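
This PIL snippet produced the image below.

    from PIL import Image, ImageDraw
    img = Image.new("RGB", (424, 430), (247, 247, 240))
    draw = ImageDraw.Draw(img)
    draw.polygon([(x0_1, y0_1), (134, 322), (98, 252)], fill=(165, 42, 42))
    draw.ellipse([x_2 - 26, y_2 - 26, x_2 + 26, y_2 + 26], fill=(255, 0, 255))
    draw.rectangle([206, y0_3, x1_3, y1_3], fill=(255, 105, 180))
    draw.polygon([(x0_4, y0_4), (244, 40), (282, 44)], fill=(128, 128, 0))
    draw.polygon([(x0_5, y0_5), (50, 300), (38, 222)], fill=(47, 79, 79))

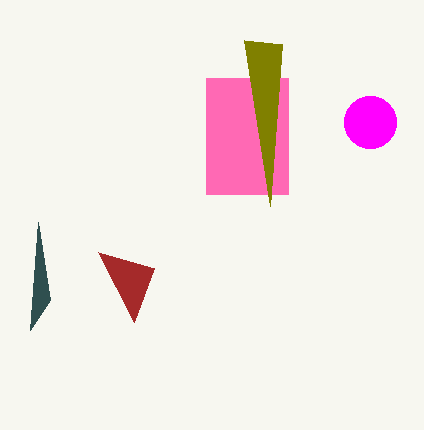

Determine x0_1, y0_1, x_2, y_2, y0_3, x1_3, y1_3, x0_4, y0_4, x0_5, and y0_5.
x0_1 = 154, y0_1 = 268, x_2 = 370, y_2 = 122, y0_3 = 78, x1_3 = 288, y1_3 = 194, x0_4 = 270, y0_4 = 206, x0_5 = 30, y0_5 = 330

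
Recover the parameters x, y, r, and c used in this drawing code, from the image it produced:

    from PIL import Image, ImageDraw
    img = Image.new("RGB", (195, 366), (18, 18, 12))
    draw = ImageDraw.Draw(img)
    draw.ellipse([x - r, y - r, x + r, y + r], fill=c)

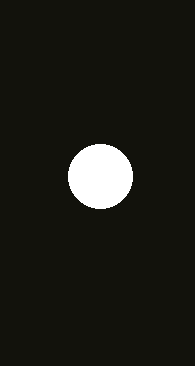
x = 100
y = 176
r = 32
c = 'white'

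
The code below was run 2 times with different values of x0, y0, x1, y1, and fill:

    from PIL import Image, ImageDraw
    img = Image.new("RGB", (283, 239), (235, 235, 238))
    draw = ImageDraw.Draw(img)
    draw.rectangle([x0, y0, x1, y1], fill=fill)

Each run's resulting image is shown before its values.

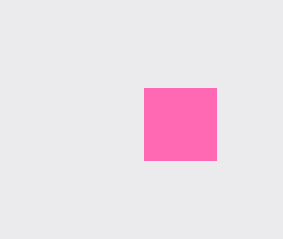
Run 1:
x0 = 144
y0 = 88
x1 = 216
y1 = 160
fill = 'hotpink'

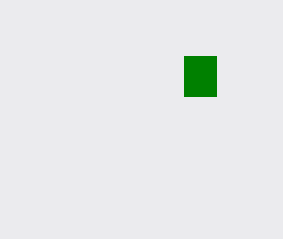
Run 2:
x0 = 184; y0 = 56; x1 = 216; y1 = 96; fill = 'green'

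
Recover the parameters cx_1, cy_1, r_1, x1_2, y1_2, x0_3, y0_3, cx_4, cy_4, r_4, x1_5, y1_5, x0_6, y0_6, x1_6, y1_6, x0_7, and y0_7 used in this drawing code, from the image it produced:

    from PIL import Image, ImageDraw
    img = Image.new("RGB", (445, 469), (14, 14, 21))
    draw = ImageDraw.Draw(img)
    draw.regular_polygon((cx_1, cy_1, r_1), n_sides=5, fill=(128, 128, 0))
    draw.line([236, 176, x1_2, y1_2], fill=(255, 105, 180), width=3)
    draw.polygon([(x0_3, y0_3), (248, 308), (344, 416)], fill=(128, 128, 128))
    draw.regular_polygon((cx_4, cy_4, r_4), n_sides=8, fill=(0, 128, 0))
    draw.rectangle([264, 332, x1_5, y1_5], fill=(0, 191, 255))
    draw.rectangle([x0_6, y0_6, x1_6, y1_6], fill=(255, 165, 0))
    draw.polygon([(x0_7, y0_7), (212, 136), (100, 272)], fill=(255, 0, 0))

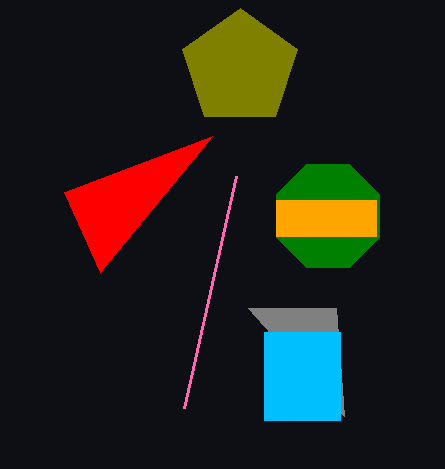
cx_1 = 240, cy_1 = 68, r_1 = 60, x1_2 = 184, y1_2 = 408, x0_3 = 336, y0_3 = 308, cx_4 = 328, cy_4 = 216, r_4 = 56, x1_5 = 340, y1_5 = 420, x0_6 = 276, y0_6 = 200, x1_6 = 376, y1_6 = 236, x0_7 = 64, y0_7 = 192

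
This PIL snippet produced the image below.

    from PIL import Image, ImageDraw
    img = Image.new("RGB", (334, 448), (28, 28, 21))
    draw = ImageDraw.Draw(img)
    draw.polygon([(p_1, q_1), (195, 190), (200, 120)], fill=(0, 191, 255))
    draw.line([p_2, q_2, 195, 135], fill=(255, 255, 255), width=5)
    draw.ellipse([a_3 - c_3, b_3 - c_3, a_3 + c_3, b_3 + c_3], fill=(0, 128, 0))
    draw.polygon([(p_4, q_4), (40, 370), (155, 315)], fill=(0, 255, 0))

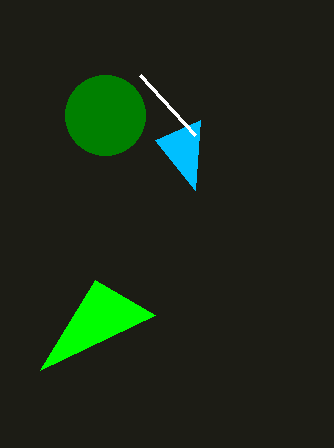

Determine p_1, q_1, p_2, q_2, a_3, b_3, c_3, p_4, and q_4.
p_1 = 155; q_1 = 140; p_2 = 140; q_2 = 75; a_3 = 105; b_3 = 115; c_3 = 40; p_4 = 95; q_4 = 280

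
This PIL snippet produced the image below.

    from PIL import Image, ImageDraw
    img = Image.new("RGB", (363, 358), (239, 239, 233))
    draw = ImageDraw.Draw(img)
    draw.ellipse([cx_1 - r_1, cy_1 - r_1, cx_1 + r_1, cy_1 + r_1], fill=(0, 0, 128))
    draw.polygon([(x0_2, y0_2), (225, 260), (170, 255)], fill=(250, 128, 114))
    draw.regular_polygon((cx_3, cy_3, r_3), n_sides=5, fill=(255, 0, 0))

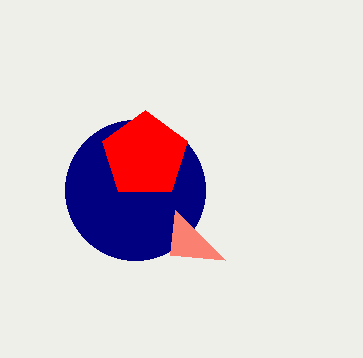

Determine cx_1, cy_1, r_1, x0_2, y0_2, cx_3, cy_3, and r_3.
cx_1 = 135; cy_1 = 190; r_1 = 70; x0_2 = 175; y0_2 = 210; cx_3 = 145; cy_3 = 155; r_3 = 45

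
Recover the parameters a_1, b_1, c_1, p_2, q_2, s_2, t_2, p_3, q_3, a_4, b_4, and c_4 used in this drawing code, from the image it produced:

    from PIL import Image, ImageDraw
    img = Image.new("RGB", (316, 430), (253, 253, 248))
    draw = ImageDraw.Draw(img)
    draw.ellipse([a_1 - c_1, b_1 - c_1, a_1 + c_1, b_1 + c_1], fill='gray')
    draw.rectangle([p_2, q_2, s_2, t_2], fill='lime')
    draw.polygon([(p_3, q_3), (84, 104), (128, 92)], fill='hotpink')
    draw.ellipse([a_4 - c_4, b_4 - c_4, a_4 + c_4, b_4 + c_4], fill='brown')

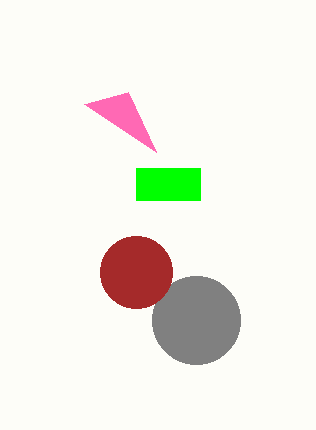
a_1 = 196
b_1 = 320
c_1 = 44
p_2 = 136
q_2 = 168
s_2 = 200
t_2 = 200
p_3 = 156
q_3 = 152
a_4 = 136
b_4 = 272
c_4 = 36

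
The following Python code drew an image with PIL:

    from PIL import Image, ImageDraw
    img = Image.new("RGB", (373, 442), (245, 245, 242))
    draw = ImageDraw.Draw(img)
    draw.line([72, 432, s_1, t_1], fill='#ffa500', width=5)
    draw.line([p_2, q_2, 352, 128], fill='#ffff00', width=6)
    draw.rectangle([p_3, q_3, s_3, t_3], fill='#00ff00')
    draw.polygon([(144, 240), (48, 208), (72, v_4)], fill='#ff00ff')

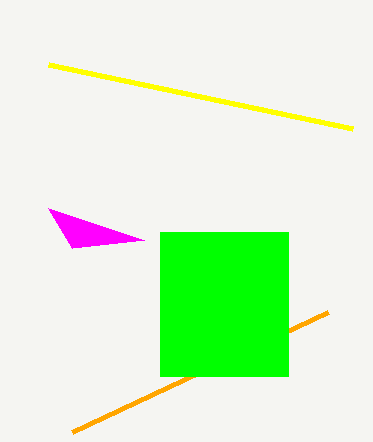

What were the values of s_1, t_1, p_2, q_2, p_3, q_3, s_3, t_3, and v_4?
s_1 = 328, t_1 = 312, p_2 = 48, q_2 = 64, p_3 = 160, q_3 = 232, s_3 = 288, t_3 = 376, v_4 = 248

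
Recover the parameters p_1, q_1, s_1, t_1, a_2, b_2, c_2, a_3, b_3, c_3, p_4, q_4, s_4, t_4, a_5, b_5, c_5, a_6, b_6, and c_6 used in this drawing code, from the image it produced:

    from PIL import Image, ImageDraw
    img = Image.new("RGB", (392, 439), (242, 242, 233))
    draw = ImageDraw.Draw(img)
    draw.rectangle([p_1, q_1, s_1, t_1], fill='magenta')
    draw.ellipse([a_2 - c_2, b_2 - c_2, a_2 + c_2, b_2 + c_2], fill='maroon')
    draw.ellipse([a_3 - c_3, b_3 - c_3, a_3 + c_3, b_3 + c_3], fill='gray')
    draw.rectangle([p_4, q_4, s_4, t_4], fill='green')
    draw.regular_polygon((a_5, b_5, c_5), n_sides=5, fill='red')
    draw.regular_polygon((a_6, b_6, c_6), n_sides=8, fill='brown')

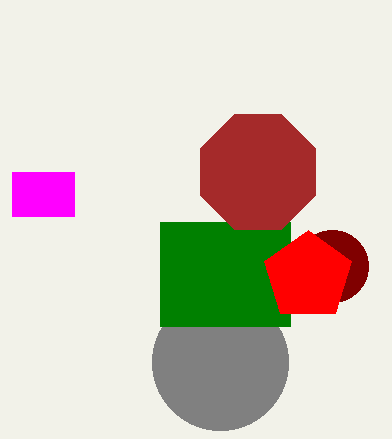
p_1 = 12; q_1 = 172; s_1 = 74; t_1 = 216; a_2 = 332; b_2 = 266; c_2 = 36; a_3 = 220; b_3 = 362; c_3 = 68; p_4 = 160; q_4 = 222; s_4 = 290; t_4 = 326; a_5 = 308; b_5 = 276; c_5 = 46; a_6 = 258; b_6 = 172; c_6 = 62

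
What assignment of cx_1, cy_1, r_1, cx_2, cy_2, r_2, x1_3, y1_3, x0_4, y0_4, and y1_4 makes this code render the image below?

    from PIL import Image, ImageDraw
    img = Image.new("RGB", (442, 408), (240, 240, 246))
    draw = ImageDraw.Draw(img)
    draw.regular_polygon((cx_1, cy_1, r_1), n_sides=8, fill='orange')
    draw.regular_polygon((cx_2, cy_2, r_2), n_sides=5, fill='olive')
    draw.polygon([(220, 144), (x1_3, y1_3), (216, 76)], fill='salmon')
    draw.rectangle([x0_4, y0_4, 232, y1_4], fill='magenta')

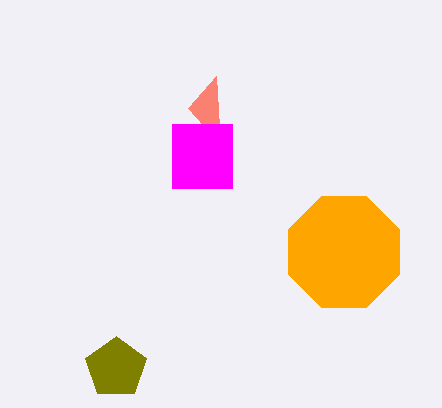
cx_1 = 344
cy_1 = 252
r_1 = 60
cx_2 = 116
cy_2 = 368
r_2 = 32
x1_3 = 188
y1_3 = 108
x0_4 = 172
y0_4 = 124
y1_4 = 188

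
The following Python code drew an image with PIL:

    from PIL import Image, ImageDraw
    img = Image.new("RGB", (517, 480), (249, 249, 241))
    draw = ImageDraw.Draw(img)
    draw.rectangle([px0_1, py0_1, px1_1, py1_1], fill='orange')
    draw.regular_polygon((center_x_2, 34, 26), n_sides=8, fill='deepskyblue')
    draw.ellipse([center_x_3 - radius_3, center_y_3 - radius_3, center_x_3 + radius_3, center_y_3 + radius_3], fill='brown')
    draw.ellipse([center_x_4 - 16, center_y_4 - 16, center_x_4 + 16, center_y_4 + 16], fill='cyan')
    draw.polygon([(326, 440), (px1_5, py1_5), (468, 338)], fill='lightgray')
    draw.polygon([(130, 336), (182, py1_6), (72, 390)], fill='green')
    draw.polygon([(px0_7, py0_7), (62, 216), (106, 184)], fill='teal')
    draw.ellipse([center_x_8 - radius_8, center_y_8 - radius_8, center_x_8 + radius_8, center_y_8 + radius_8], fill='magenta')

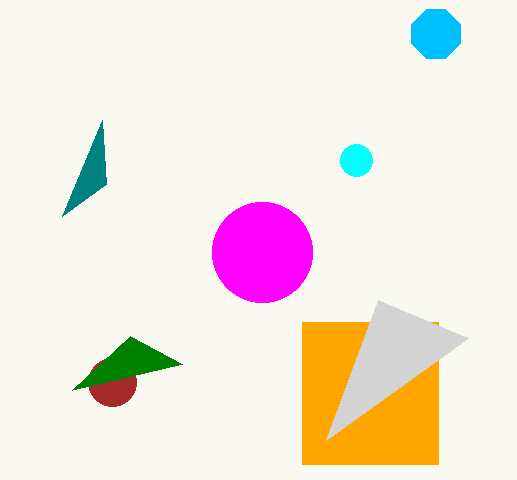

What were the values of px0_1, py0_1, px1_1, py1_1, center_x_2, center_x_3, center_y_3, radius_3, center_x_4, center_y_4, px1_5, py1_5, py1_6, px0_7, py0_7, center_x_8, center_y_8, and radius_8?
px0_1 = 302, py0_1 = 322, px1_1 = 438, py1_1 = 464, center_x_2 = 436, center_x_3 = 112, center_y_3 = 382, radius_3 = 24, center_x_4 = 356, center_y_4 = 160, px1_5 = 378, py1_5 = 300, py1_6 = 364, px0_7 = 102, py0_7 = 120, center_x_8 = 262, center_y_8 = 252, radius_8 = 50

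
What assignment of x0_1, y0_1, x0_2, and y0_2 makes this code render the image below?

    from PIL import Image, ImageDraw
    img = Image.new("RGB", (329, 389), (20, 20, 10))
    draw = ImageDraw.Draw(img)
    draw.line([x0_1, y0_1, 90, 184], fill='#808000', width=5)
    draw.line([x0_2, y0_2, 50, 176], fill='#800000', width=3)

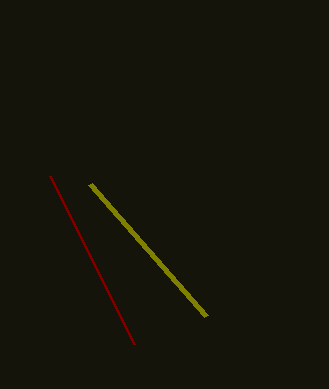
x0_1 = 206; y0_1 = 316; x0_2 = 134; y0_2 = 344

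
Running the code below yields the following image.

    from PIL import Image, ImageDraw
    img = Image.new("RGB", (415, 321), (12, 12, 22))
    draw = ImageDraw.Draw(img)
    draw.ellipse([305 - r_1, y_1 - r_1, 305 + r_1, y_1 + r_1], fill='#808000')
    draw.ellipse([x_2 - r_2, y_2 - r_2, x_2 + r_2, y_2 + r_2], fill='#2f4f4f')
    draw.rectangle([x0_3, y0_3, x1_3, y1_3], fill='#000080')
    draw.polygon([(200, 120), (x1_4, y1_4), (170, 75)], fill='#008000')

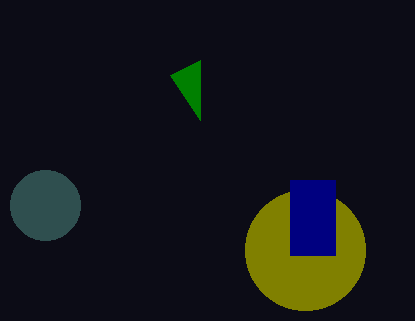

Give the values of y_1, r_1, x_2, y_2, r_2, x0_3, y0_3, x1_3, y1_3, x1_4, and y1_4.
y_1 = 250; r_1 = 60; x_2 = 45; y_2 = 205; r_2 = 35; x0_3 = 290; y0_3 = 180; x1_3 = 335; y1_3 = 255; x1_4 = 200; y1_4 = 60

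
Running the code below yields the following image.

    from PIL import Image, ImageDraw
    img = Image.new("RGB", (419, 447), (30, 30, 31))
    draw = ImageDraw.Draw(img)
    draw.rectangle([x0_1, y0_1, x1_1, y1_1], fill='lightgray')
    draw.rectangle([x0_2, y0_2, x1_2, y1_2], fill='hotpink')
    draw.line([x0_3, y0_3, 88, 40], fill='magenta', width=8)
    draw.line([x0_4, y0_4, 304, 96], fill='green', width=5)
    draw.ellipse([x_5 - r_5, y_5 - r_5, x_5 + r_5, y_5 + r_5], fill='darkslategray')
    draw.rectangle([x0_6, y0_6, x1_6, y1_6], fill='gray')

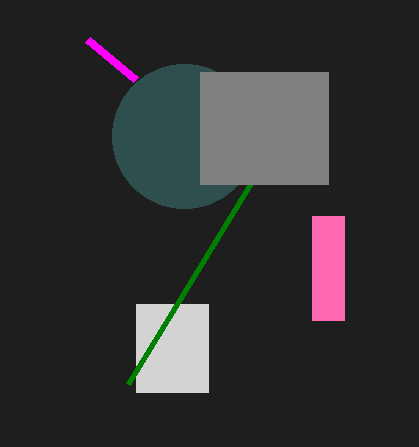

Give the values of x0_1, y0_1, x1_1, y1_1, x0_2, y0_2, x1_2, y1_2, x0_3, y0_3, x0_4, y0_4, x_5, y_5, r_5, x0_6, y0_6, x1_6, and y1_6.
x0_1 = 136
y0_1 = 304
x1_1 = 208
y1_1 = 392
x0_2 = 312
y0_2 = 216
x1_2 = 344
y1_2 = 320
x0_3 = 136
y0_3 = 80
x0_4 = 128
y0_4 = 384
x_5 = 184
y_5 = 136
r_5 = 72
x0_6 = 200
y0_6 = 72
x1_6 = 328
y1_6 = 184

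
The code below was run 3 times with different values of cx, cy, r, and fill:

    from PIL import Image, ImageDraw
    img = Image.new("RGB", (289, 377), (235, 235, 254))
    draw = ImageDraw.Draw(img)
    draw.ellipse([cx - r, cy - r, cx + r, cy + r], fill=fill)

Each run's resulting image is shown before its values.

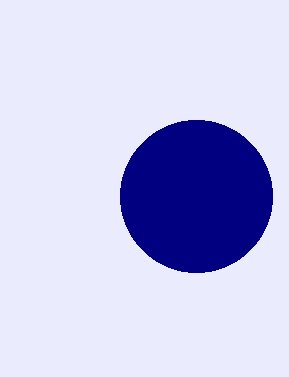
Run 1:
cx = 196
cy = 196
r = 76
fill = 'navy'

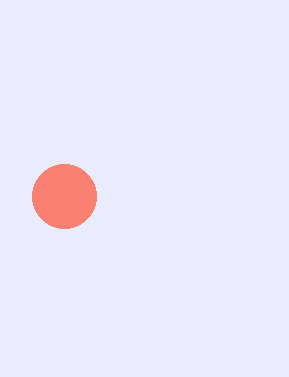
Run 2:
cx = 64; cy = 196; r = 32; fill = 'salmon'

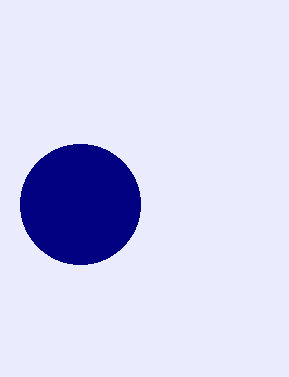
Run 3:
cx = 80, cy = 204, r = 60, fill = 'navy'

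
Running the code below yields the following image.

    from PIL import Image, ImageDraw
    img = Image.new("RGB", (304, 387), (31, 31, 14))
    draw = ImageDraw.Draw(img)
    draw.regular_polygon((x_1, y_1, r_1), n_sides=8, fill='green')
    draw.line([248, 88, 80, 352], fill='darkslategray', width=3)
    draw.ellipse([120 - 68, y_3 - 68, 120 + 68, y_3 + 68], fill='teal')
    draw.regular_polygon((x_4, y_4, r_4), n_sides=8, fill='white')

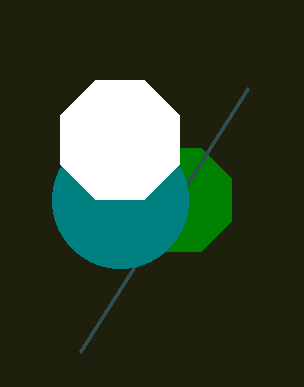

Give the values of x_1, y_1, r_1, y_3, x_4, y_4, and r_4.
x_1 = 180
y_1 = 200
r_1 = 56
y_3 = 200
x_4 = 120
y_4 = 140
r_4 = 64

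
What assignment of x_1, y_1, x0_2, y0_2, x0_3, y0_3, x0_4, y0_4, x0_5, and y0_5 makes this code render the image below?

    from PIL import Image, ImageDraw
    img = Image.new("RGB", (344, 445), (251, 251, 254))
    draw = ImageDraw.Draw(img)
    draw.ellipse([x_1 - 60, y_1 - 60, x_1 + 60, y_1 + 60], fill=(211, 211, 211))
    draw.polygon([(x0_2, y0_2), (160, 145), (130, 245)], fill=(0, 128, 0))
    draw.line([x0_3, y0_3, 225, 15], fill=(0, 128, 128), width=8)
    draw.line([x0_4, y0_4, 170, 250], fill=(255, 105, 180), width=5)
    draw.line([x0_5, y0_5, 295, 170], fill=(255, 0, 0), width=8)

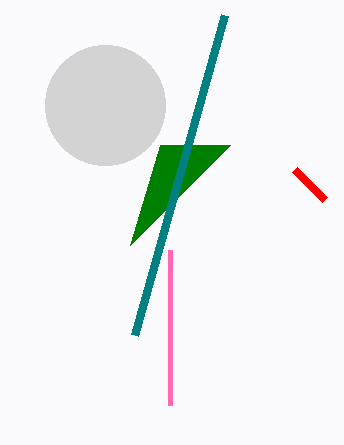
x_1 = 105; y_1 = 105; x0_2 = 230; y0_2 = 145; x0_3 = 135; y0_3 = 335; x0_4 = 170; y0_4 = 405; x0_5 = 325; y0_5 = 200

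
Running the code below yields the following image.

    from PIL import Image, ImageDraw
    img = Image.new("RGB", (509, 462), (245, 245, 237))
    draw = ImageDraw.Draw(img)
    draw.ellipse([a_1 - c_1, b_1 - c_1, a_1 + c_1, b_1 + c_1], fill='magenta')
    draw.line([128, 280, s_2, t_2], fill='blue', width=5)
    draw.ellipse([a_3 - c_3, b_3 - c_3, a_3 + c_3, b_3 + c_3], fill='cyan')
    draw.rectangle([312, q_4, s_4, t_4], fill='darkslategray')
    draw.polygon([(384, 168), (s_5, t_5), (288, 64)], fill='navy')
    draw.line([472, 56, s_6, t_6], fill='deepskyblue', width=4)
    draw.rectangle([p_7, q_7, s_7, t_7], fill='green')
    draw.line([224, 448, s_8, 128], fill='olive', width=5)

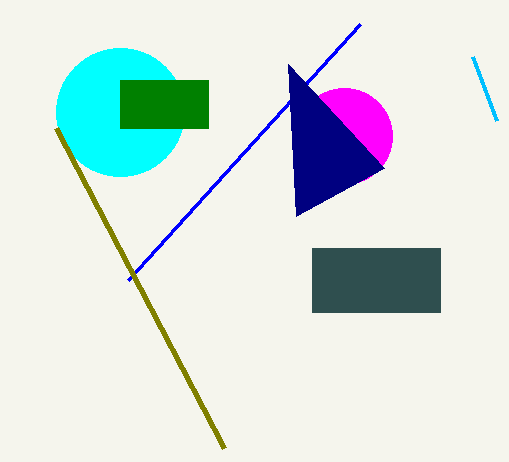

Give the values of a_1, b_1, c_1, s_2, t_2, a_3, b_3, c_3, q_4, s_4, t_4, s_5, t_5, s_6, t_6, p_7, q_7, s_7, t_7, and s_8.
a_1 = 344; b_1 = 136; c_1 = 48; s_2 = 360; t_2 = 24; a_3 = 120; b_3 = 112; c_3 = 64; q_4 = 248; s_4 = 440; t_4 = 312; s_5 = 296; t_5 = 216; s_6 = 496; t_6 = 120; p_7 = 120; q_7 = 80; s_7 = 208; t_7 = 128; s_8 = 56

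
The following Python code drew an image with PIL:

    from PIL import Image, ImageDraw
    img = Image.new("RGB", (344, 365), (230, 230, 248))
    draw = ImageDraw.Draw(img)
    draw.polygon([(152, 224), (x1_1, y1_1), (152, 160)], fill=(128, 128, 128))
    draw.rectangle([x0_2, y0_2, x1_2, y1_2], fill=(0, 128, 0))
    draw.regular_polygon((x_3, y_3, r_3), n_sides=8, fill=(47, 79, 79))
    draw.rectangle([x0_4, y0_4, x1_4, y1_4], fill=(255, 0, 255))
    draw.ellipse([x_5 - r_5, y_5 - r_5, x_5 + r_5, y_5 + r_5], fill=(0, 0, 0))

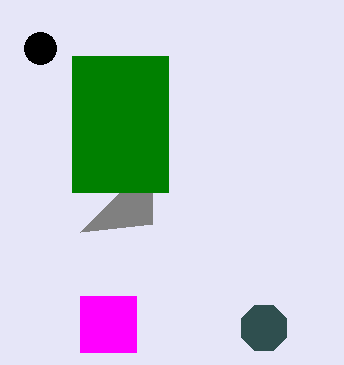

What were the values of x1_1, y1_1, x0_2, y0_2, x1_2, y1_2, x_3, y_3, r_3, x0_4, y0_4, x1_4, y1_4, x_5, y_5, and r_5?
x1_1 = 80, y1_1 = 232, x0_2 = 72, y0_2 = 56, x1_2 = 168, y1_2 = 192, x_3 = 264, y_3 = 328, r_3 = 24, x0_4 = 80, y0_4 = 296, x1_4 = 136, y1_4 = 352, x_5 = 40, y_5 = 48, r_5 = 16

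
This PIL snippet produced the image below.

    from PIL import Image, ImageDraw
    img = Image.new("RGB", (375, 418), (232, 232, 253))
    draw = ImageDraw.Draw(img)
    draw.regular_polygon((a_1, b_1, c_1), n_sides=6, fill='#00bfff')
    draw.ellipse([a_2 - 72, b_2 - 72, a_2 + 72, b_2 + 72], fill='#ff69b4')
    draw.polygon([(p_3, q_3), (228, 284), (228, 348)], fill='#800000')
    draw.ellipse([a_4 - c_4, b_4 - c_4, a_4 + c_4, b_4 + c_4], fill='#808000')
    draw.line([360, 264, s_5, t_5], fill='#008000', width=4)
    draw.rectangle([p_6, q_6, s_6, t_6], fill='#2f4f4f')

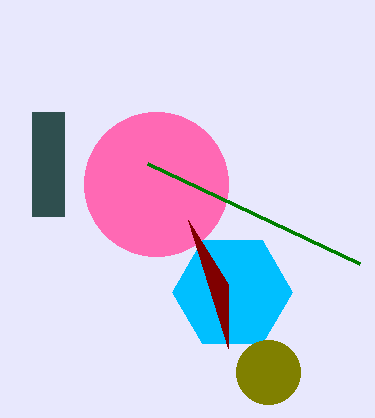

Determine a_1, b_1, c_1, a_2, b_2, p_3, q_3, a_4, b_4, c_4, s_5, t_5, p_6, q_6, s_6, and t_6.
a_1 = 232; b_1 = 292; c_1 = 60; a_2 = 156; b_2 = 184; p_3 = 188; q_3 = 220; a_4 = 268; b_4 = 372; c_4 = 32; s_5 = 148; t_5 = 164; p_6 = 32; q_6 = 112; s_6 = 64; t_6 = 216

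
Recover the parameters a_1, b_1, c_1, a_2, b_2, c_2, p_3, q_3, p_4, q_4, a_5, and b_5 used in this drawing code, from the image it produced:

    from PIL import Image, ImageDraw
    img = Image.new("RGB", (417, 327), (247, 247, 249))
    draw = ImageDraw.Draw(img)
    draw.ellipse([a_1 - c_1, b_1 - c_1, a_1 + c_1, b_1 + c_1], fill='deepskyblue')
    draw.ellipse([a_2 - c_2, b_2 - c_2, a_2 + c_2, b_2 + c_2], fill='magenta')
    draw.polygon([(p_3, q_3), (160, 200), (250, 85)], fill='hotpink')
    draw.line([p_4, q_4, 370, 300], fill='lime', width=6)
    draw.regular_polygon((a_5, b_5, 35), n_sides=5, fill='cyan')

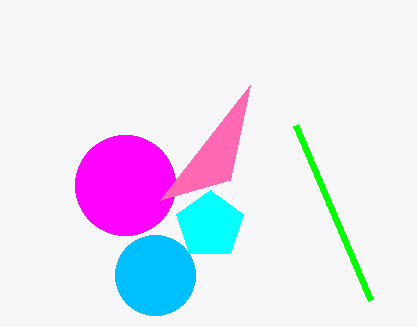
a_1 = 155; b_1 = 275; c_1 = 40; a_2 = 125; b_2 = 185; c_2 = 50; p_3 = 230; q_3 = 180; p_4 = 295; q_4 = 125; a_5 = 210; b_5 = 225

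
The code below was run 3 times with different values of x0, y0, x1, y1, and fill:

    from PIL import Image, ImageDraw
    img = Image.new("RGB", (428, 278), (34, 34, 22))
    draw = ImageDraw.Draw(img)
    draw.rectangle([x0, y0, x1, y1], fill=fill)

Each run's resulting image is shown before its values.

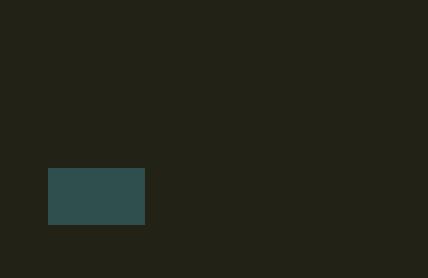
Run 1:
x0 = 48, y0 = 168, x1 = 144, y1 = 224, fill = 'darkslategray'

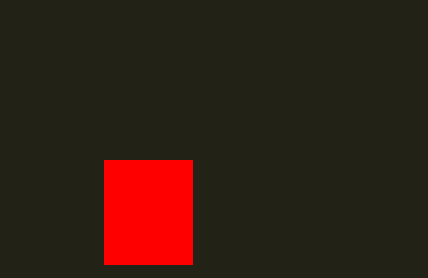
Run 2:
x0 = 104; y0 = 160; x1 = 192; y1 = 264; fill = 'red'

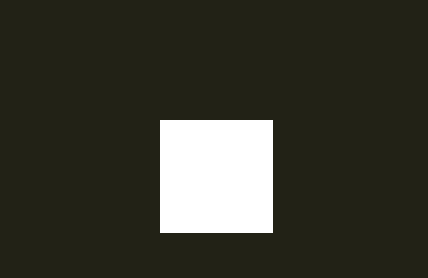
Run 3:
x0 = 160
y0 = 120
x1 = 272
y1 = 232
fill = 'white'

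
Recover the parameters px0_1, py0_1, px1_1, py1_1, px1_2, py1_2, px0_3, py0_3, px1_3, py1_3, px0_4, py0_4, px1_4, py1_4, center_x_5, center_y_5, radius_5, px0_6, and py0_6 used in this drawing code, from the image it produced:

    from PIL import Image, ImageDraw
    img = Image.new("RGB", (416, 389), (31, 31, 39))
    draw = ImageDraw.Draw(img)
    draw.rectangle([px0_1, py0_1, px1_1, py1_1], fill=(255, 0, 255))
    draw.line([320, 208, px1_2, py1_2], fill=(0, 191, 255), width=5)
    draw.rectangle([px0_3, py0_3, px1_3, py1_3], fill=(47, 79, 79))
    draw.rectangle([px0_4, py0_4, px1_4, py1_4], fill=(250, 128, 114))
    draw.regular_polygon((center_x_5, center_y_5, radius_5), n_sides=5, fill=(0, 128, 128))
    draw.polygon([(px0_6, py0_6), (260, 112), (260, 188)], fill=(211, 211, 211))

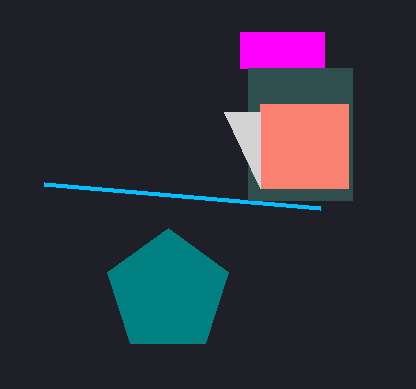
px0_1 = 240, py0_1 = 32, px1_1 = 324, py1_1 = 68, px1_2 = 44, py1_2 = 184, px0_3 = 248, py0_3 = 68, px1_3 = 352, py1_3 = 200, px0_4 = 260, py0_4 = 104, px1_4 = 348, py1_4 = 188, center_x_5 = 168, center_y_5 = 292, radius_5 = 64, px0_6 = 224, py0_6 = 112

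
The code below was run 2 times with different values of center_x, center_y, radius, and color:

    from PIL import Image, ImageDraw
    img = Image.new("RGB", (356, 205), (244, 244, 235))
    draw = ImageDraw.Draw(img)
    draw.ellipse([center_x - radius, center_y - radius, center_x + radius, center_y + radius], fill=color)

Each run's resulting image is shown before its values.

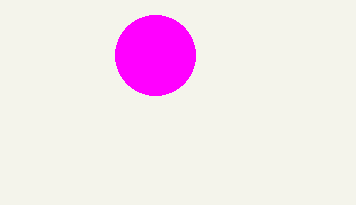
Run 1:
center_x = 155; center_y = 55; radius = 40; color = 'magenta'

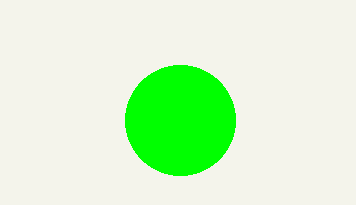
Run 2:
center_x = 180
center_y = 120
radius = 55
color = 'lime'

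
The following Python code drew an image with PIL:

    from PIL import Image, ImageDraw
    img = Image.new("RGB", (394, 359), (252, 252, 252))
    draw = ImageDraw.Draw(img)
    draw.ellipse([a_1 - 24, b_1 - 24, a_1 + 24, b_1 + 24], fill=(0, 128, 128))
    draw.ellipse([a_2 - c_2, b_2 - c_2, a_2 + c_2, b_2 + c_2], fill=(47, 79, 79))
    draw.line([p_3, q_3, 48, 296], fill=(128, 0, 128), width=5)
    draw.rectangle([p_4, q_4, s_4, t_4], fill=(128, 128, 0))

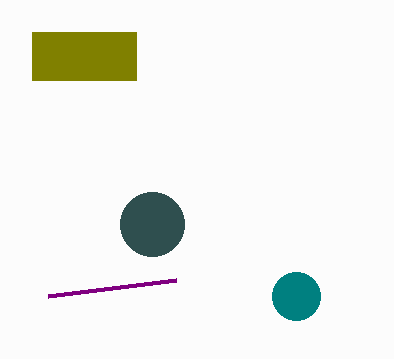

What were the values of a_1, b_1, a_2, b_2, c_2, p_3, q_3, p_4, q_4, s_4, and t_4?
a_1 = 296
b_1 = 296
a_2 = 152
b_2 = 224
c_2 = 32
p_3 = 176
q_3 = 280
p_4 = 32
q_4 = 32
s_4 = 136
t_4 = 80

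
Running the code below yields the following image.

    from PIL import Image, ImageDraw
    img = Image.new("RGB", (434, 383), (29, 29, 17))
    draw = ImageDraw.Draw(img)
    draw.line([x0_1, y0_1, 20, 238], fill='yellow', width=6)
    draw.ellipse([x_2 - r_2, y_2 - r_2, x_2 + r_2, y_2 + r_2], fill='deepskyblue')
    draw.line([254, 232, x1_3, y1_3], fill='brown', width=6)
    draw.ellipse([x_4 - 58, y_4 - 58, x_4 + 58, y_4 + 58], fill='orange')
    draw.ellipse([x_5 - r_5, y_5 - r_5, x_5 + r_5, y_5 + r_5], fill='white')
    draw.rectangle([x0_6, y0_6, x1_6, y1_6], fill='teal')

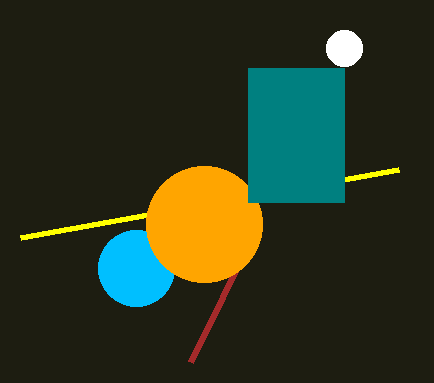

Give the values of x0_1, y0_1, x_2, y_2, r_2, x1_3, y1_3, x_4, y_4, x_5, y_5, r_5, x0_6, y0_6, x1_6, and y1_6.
x0_1 = 398; y0_1 = 170; x_2 = 136; y_2 = 268; r_2 = 38; x1_3 = 190; y1_3 = 362; x_4 = 204; y_4 = 224; x_5 = 344; y_5 = 48; r_5 = 18; x0_6 = 248; y0_6 = 68; x1_6 = 344; y1_6 = 202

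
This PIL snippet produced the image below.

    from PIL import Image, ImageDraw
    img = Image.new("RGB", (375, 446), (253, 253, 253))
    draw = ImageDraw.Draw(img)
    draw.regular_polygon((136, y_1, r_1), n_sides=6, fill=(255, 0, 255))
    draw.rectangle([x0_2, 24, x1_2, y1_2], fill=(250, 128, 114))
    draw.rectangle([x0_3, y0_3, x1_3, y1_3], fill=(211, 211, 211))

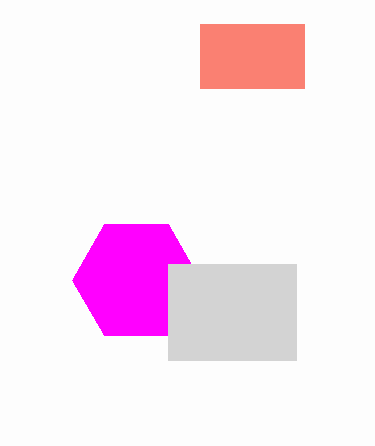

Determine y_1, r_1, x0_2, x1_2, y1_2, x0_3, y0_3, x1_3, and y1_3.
y_1 = 280, r_1 = 64, x0_2 = 200, x1_2 = 304, y1_2 = 88, x0_3 = 168, y0_3 = 264, x1_3 = 296, y1_3 = 360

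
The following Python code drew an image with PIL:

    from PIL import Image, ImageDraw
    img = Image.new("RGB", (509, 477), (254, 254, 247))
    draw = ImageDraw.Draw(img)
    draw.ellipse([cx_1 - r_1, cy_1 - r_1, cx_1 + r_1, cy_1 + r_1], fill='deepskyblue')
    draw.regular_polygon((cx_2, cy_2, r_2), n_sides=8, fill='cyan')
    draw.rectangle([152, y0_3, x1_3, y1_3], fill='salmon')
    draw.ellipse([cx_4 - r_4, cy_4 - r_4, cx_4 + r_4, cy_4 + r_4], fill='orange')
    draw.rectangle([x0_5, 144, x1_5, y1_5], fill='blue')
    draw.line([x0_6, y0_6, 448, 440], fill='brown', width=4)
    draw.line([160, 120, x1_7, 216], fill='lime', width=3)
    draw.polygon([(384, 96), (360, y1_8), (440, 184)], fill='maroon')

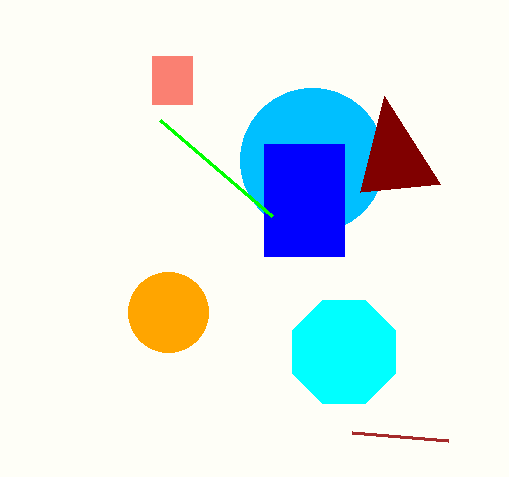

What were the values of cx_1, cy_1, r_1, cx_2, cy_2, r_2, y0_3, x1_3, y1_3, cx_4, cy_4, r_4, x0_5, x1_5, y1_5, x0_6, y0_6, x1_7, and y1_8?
cx_1 = 312
cy_1 = 160
r_1 = 72
cx_2 = 344
cy_2 = 352
r_2 = 56
y0_3 = 56
x1_3 = 192
y1_3 = 104
cx_4 = 168
cy_4 = 312
r_4 = 40
x0_5 = 264
x1_5 = 344
y1_5 = 256
x0_6 = 352
y0_6 = 432
x1_7 = 272
y1_8 = 192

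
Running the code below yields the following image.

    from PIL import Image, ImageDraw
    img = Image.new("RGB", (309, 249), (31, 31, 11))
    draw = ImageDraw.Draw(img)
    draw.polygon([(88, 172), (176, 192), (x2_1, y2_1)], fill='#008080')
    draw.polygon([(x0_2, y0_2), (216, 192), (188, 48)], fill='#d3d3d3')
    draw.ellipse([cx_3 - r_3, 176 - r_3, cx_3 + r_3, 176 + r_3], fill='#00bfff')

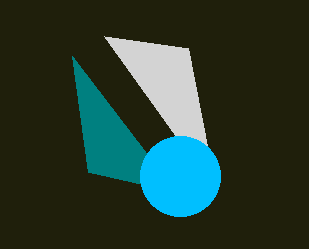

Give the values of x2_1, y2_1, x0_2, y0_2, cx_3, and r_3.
x2_1 = 72
y2_1 = 56
x0_2 = 104
y0_2 = 36
cx_3 = 180
r_3 = 40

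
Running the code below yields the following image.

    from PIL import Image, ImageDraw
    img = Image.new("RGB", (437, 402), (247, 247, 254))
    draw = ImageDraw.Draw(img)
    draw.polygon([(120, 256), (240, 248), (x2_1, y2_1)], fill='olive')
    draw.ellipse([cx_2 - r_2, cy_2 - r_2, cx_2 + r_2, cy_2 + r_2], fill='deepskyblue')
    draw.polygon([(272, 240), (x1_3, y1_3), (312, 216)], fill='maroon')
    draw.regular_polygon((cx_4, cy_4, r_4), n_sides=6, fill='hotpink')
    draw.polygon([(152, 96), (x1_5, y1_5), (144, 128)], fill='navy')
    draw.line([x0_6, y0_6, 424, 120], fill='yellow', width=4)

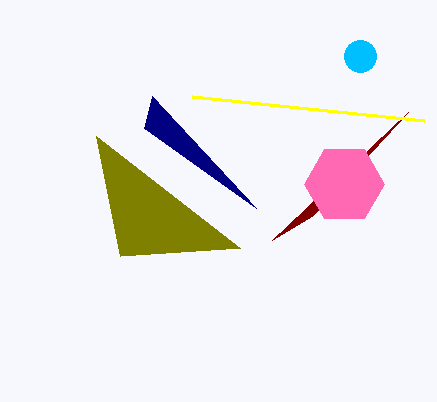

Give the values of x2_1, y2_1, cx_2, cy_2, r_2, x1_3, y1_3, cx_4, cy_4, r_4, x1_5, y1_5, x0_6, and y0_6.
x2_1 = 96
y2_1 = 136
cx_2 = 360
cy_2 = 56
r_2 = 16
x1_3 = 408
y1_3 = 112
cx_4 = 344
cy_4 = 184
r_4 = 40
x1_5 = 256
y1_5 = 208
x0_6 = 192
y0_6 = 96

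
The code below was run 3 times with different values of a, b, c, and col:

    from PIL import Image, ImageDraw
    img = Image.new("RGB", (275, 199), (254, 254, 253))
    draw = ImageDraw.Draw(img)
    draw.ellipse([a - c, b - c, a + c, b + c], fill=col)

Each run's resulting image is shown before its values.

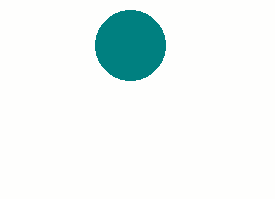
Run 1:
a = 130
b = 45
c = 35
col = 'teal'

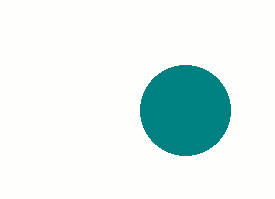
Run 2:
a = 185
b = 110
c = 45
col = 'teal'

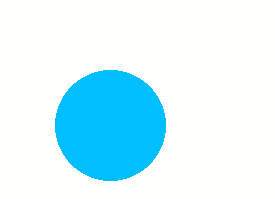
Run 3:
a = 110
b = 125
c = 55
col = 'deepskyblue'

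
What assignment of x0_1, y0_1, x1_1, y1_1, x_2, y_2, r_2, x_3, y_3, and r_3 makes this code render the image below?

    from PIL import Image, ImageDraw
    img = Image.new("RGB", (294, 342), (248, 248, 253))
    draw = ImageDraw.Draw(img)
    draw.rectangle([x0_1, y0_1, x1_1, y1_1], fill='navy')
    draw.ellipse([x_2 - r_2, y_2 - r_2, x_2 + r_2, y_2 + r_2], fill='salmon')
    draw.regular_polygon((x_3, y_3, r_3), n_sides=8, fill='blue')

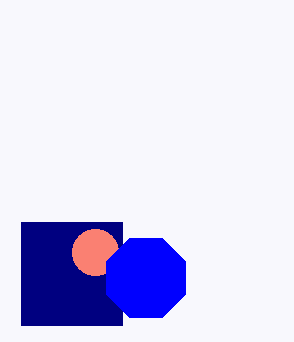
x0_1 = 21; y0_1 = 222; x1_1 = 122; y1_1 = 325; x_2 = 95; y_2 = 252; r_2 = 23; x_3 = 146; y_3 = 278; r_3 = 43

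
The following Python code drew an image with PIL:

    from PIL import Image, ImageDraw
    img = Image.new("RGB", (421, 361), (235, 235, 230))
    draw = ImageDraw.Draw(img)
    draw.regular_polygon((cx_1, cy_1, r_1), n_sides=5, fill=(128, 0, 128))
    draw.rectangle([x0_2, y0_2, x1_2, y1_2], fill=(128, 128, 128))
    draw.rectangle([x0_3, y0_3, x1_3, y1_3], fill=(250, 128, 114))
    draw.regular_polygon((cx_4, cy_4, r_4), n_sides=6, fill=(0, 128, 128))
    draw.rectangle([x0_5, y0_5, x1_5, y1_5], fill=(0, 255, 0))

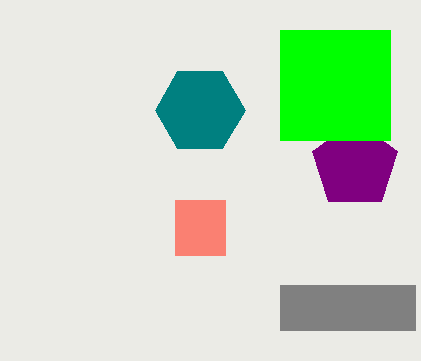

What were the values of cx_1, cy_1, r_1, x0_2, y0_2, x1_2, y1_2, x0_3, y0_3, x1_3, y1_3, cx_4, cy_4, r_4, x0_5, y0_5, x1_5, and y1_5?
cx_1 = 355
cy_1 = 165
r_1 = 45
x0_2 = 280
y0_2 = 285
x1_2 = 415
y1_2 = 330
x0_3 = 175
y0_3 = 200
x1_3 = 225
y1_3 = 255
cx_4 = 200
cy_4 = 110
r_4 = 45
x0_5 = 280
y0_5 = 30
x1_5 = 390
y1_5 = 140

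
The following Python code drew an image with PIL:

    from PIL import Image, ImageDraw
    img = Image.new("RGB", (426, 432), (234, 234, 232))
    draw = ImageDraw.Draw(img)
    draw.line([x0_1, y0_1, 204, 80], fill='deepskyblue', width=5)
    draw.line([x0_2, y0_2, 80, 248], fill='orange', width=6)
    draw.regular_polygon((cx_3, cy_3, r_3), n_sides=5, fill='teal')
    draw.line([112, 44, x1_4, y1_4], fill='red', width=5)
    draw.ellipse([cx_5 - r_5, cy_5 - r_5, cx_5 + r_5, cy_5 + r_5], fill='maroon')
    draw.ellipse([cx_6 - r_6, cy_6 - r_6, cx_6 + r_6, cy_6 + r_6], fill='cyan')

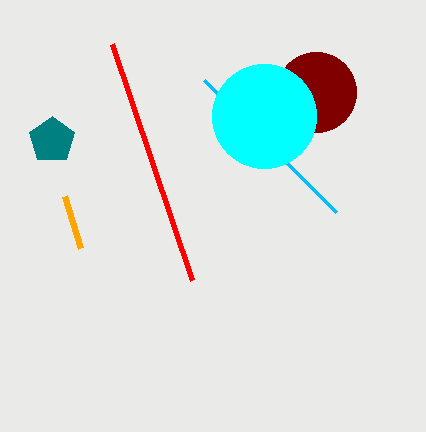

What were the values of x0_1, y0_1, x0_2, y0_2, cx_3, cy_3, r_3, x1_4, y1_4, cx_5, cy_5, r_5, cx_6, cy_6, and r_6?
x0_1 = 336
y0_1 = 212
x0_2 = 64
y0_2 = 196
cx_3 = 52
cy_3 = 140
r_3 = 24
x1_4 = 192
y1_4 = 280
cx_5 = 316
cy_5 = 92
r_5 = 40
cx_6 = 264
cy_6 = 116
r_6 = 52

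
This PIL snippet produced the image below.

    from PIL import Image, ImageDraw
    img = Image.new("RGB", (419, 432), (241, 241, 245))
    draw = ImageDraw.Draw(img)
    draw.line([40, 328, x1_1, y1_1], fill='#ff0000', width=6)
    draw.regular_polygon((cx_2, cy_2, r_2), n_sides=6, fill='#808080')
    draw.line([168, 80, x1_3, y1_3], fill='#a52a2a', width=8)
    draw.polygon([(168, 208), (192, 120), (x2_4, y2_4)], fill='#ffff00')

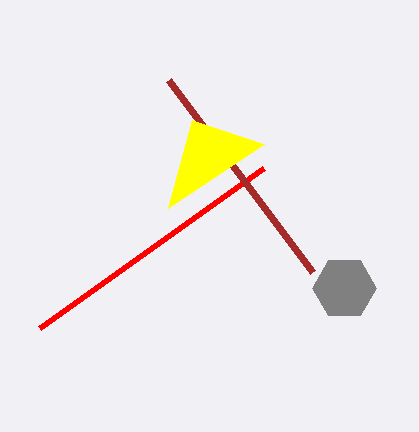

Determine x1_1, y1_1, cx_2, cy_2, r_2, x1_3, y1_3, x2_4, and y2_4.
x1_1 = 264; y1_1 = 168; cx_2 = 344; cy_2 = 288; r_2 = 32; x1_3 = 312; y1_3 = 272; x2_4 = 264; y2_4 = 144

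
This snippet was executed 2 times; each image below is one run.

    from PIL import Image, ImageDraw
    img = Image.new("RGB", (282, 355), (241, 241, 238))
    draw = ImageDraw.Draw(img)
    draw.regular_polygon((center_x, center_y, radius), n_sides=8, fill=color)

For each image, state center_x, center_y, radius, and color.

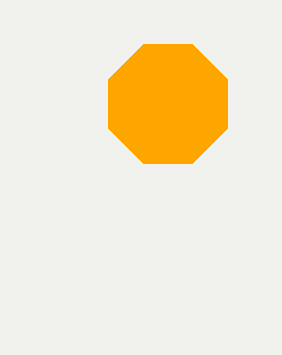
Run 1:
center_x = 168, center_y = 104, radius = 64, color = 'orange'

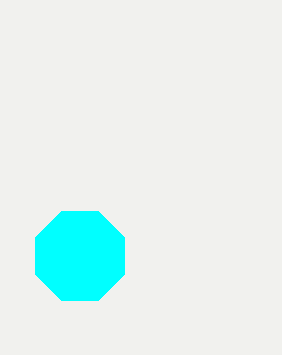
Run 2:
center_x = 80; center_y = 256; radius = 48; color = 'cyan'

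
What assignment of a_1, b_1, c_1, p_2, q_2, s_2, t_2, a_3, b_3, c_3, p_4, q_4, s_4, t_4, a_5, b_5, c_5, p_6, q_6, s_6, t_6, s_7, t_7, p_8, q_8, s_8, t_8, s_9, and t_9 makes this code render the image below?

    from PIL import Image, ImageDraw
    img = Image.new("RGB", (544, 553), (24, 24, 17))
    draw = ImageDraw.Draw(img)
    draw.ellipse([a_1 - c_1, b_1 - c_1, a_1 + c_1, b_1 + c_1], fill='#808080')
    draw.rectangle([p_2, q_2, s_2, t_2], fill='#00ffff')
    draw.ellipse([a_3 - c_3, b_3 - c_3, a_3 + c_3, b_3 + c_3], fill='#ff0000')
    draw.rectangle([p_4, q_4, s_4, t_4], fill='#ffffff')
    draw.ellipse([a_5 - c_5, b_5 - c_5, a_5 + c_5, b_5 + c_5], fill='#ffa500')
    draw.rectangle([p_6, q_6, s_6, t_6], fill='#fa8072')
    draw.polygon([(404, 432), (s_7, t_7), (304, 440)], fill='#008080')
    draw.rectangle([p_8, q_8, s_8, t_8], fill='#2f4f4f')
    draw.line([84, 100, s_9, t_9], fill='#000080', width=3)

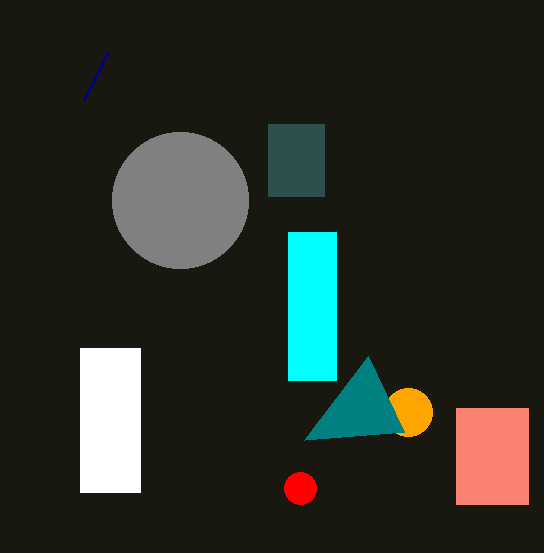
a_1 = 180; b_1 = 200; c_1 = 68; p_2 = 288; q_2 = 232; s_2 = 336; t_2 = 380; a_3 = 300; b_3 = 488; c_3 = 16; p_4 = 80; q_4 = 348; s_4 = 140; t_4 = 492; a_5 = 408; b_5 = 412; c_5 = 24; p_6 = 456; q_6 = 408; s_6 = 528; t_6 = 504; s_7 = 368; t_7 = 356; p_8 = 268; q_8 = 124; s_8 = 324; t_8 = 196; s_9 = 108; t_9 = 52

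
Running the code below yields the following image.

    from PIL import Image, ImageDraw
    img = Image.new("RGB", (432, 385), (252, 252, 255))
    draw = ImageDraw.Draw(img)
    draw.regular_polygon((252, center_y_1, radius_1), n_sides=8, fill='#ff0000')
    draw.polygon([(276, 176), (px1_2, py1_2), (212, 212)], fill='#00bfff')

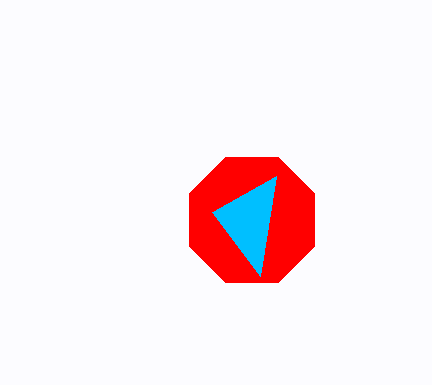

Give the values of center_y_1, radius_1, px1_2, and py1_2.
center_y_1 = 220, radius_1 = 68, px1_2 = 260, py1_2 = 276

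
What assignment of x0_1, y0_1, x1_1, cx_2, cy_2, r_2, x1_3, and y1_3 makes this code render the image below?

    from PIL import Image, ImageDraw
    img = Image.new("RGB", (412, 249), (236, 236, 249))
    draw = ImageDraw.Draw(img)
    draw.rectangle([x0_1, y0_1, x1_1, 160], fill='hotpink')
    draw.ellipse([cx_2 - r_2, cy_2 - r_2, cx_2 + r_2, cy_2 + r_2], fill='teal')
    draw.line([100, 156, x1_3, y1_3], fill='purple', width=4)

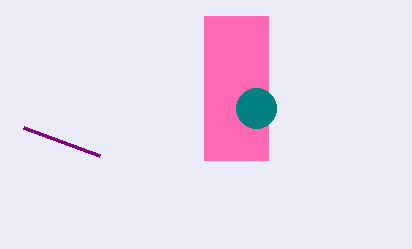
x0_1 = 204
y0_1 = 16
x1_1 = 268
cx_2 = 256
cy_2 = 108
r_2 = 20
x1_3 = 24
y1_3 = 128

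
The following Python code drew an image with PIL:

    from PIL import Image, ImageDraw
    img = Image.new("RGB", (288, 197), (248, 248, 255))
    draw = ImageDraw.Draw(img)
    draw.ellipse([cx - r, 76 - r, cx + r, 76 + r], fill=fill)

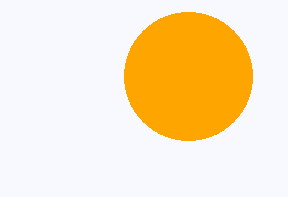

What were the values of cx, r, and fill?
cx = 188, r = 64, fill = 'orange'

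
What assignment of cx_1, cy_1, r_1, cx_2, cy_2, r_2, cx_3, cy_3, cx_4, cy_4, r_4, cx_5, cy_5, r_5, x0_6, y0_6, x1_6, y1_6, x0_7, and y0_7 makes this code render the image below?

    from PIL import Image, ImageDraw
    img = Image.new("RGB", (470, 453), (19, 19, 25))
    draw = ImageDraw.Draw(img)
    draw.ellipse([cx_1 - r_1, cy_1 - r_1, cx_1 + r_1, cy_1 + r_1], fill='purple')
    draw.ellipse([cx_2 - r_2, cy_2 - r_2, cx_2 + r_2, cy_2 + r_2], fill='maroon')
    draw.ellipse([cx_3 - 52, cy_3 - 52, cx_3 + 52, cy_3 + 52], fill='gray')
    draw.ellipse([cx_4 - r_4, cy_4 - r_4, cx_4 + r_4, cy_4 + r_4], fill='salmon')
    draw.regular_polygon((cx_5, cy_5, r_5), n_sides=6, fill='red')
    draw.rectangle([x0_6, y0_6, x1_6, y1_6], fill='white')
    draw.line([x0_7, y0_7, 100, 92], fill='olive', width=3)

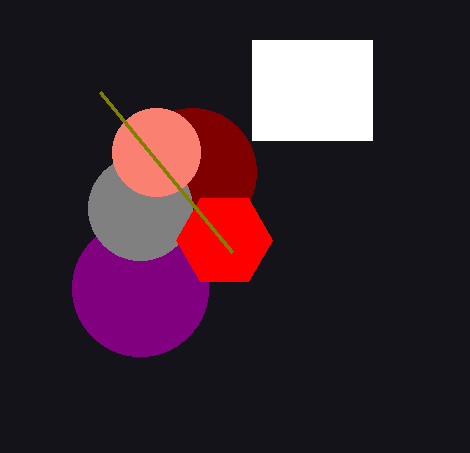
cx_1 = 140
cy_1 = 288
r_1 = 68
cx_2 = 192
cy_2 = 172
r_2 = 64
cx_3 = 140
cy_3 = 208
cx_4 = 156
cy_4 = 152
r_4 = 44
cx_5 = 224
cy_5 = 240
r_5 = 48
x0_6 = 252
y0_6 = 40
x1_6 = 372
y1_6 = 140
x0_7 = 232
y0_7 = 252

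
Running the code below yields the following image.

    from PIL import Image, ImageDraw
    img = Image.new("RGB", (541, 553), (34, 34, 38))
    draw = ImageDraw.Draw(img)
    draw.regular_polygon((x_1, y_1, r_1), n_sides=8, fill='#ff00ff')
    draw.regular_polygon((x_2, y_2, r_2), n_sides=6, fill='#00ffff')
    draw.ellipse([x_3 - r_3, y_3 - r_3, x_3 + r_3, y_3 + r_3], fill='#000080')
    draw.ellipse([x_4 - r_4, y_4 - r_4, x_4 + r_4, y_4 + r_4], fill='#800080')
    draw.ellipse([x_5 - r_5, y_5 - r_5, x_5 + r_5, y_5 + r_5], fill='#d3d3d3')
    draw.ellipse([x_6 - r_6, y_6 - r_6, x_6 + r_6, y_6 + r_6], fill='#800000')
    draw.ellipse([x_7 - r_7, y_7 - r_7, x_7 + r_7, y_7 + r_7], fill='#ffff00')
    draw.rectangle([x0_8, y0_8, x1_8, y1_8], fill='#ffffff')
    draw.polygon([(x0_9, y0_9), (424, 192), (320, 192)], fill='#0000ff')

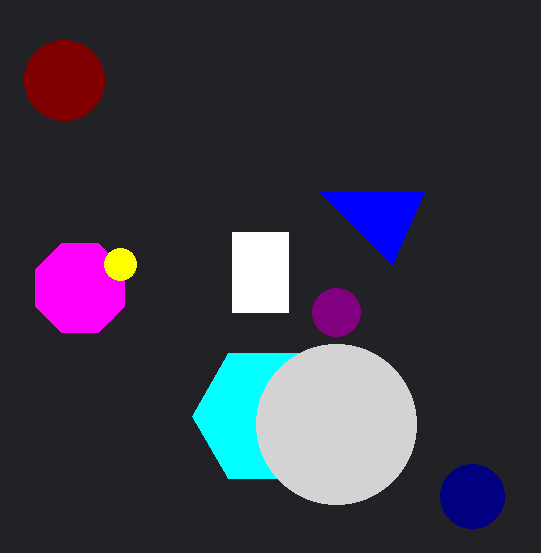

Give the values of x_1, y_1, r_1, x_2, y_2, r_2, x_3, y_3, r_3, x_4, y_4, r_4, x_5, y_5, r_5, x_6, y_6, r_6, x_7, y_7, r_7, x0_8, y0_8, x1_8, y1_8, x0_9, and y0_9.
x_1 = 80; y_1 = 288; r_1 = 48; x_2 = 264; y_2 = 416; r_2 = 72; x_3 = 472; y_3 = 496; r_3 = 32; x_4 = 336; y_4 = 312; r_4 = 24; x_5 = 336; y_5 = 424; r_5 = 80; x_6 = 64; y_6 = 80; r_6 = 40; x_7 = 120; y_7 = 264; r_7 = 16; x0_8 = 232; y0_8 = 232; x1_8 = 288; y1_8 = 312; x0_9 = 392; y0_9 = 264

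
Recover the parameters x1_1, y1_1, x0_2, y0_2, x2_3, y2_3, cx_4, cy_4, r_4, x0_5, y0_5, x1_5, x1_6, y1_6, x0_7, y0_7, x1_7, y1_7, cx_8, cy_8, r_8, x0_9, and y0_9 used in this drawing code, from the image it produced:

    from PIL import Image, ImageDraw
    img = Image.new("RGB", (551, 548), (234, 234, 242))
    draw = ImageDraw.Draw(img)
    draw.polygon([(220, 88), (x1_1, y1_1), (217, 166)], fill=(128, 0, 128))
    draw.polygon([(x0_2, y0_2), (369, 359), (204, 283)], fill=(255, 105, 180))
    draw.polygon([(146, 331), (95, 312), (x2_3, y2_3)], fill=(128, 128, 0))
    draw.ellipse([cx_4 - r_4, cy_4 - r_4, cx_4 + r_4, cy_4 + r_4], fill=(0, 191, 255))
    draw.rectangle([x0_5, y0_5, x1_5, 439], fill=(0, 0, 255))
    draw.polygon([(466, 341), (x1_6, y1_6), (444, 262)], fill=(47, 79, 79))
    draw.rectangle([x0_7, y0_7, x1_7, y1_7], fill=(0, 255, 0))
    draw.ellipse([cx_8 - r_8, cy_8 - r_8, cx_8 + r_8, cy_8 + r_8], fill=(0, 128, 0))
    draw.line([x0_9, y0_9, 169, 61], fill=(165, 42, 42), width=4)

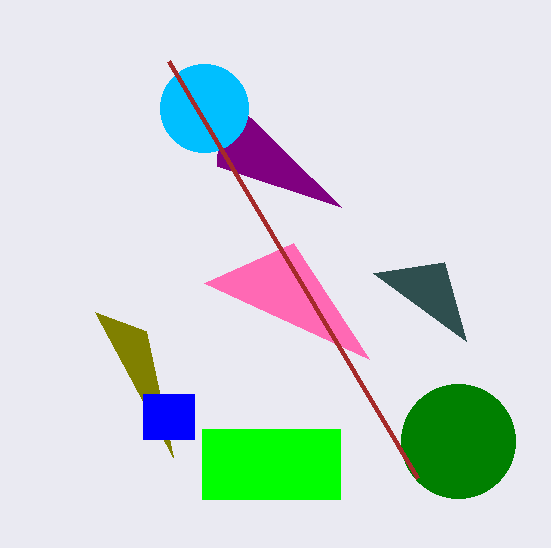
x1_1 = 341; y1_1 = 207; x0_2 = 293; y0_2 = 243; x2_3 = 173; y2_3 = 457; cx_4 = 204; cy_4 = 108; r_4 = 44; x0_5 = 143; y0_5 = 394; x1_5 = 194; x1_6 = 373; y1_6 = 273; x0_7 = 202; y0_7 = 429; x1_7 = 340; y1_7 = 499; cx_8 = 458; cy_8 = 441; r_8 = 57; x0_9 = 418; y0_9 = 478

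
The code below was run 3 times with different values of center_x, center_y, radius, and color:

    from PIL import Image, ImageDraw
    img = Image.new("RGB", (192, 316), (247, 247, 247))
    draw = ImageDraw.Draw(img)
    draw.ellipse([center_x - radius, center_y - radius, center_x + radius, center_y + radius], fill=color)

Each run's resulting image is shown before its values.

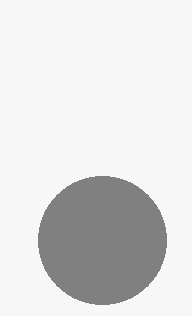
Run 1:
center_x = 102, center_y = 240, radius = 64, color = 'gray'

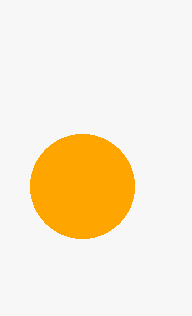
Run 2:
center_x = 82; center_y = 186; radius = 52; color = 'orange'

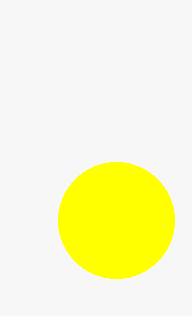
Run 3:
center_x = 116; center_y = 220; radius = 58; color = 'yellow'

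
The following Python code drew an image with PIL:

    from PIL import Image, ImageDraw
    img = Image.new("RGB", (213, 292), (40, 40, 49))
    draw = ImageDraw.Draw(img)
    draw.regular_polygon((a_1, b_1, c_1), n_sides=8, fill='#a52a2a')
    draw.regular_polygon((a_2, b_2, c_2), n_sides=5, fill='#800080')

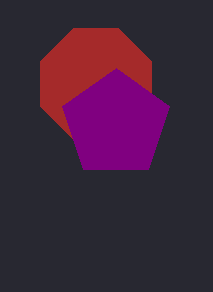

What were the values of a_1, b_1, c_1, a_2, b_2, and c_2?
a_1 = 96, b_1 = 84, c_1 = 60, a_2 = 116, b_2 = 124, c_2 = 56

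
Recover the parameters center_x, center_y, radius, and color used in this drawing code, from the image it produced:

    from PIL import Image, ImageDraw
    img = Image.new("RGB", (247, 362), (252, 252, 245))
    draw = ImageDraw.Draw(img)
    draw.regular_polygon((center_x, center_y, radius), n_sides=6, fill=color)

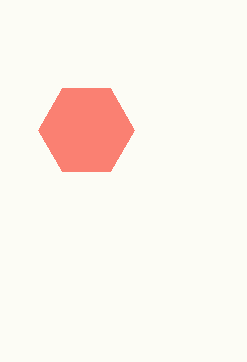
center_x = 86
center_y = 130
radius = 48
color = 'salmon'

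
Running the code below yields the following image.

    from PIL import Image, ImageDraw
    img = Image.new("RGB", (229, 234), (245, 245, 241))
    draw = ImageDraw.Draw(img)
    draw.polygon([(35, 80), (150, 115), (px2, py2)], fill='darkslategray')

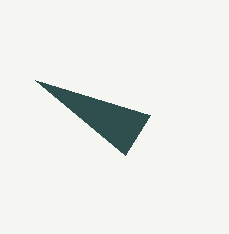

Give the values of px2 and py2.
px2 = 125, py2 = 155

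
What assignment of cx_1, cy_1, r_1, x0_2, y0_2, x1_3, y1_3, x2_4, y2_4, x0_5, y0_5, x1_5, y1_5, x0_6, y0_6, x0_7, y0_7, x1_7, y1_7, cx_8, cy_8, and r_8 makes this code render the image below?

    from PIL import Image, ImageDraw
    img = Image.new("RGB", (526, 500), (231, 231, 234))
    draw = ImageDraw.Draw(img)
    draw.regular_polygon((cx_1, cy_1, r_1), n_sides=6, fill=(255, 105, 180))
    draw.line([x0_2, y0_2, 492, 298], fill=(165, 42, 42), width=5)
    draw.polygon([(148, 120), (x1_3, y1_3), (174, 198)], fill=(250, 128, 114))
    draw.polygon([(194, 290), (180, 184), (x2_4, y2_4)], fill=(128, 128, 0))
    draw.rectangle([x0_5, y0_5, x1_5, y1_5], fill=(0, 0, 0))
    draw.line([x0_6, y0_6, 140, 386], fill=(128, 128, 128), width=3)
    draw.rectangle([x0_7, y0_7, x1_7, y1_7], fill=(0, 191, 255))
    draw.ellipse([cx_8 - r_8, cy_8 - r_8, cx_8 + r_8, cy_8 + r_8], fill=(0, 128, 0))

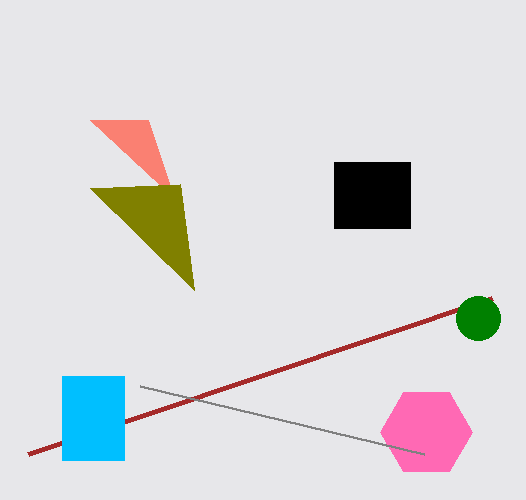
cx_1 = 426, cy_1 = 432, r_1 = 46, x0_2 = 28, y0_2 = 454, x1_3 = 90, y1_3 = 120, x2_4 = 90, y2_4 = 188, x0_5 = 334, y0_5 = 162, x1_5 = 410, y1_5 = 228, x0_6 = 424, y0_6 = 454, x0_7 = 62, y0_7 = 376, x1_7 = 124, y1_7 = 460, cx_8 = 478, cy_8 = 318, r_8 = 22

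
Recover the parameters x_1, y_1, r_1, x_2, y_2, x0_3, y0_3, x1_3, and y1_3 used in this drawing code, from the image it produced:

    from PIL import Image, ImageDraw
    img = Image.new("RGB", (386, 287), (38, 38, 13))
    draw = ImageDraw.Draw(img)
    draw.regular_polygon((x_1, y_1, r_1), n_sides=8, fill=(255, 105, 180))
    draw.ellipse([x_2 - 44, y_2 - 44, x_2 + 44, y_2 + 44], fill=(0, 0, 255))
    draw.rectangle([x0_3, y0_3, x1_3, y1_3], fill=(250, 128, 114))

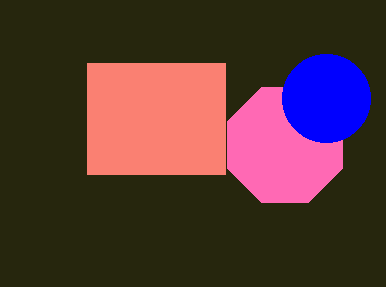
x_1 = 285
y_1 = 145
r_1 = 62
x_2 = 326
y_2 = 98
x0_3 = 87
y0_3 = 63
x1_3 = 225
y1_3 = 174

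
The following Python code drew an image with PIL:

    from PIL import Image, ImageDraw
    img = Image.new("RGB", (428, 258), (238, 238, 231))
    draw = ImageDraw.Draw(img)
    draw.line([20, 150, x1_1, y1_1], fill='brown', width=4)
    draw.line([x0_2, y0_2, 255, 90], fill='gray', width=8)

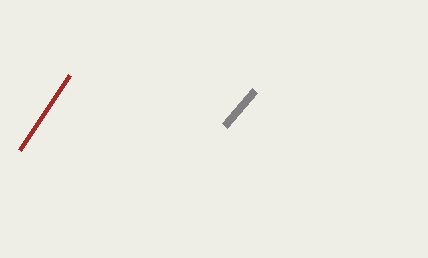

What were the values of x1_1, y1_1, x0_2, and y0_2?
x1_1 = 70; y1_1 = 75; x0_2 = 225; y0_2 = 125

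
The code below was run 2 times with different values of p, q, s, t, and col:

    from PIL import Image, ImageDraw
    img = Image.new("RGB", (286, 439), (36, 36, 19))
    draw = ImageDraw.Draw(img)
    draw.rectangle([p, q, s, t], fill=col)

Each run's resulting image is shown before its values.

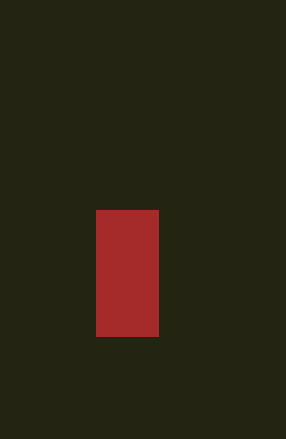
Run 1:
p = 96
q = 210
s = 158
t = 336
col = 'brown'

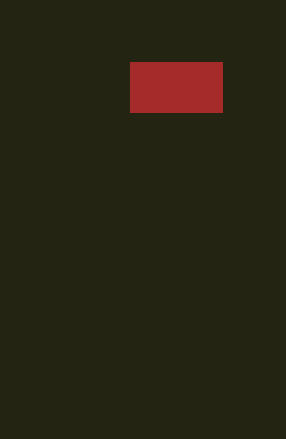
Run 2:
p = 130
q = 62
s = 222
t = 112
col = 'brown'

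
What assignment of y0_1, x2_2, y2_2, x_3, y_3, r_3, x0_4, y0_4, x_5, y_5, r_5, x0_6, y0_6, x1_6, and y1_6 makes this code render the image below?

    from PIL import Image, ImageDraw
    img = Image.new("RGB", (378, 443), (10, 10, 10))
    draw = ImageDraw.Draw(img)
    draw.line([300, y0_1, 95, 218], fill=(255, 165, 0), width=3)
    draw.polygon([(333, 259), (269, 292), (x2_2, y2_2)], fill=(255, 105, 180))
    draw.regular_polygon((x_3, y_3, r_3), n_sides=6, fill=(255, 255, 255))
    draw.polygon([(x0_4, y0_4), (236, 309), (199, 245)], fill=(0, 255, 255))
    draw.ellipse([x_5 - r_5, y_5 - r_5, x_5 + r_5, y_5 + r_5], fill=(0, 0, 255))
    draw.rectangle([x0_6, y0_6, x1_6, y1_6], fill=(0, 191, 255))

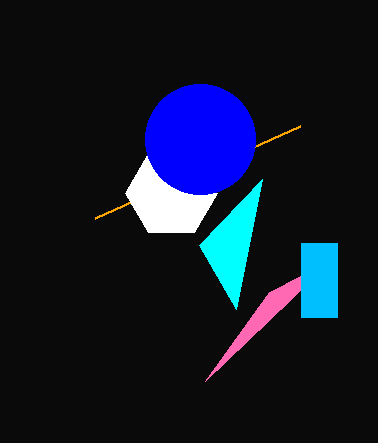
y0_1 = 126, x2_2 = 205, y2_2 = 381, x_3 = 171, y_3 = 193, r_3 = 46, x0_4 = 262, y0_4 = 179, x_5 = 200, y_5 = 139, r_5 = 55, x0_6 = 301, y0_6 = 243, x1_6 = 337, y1_6 = 317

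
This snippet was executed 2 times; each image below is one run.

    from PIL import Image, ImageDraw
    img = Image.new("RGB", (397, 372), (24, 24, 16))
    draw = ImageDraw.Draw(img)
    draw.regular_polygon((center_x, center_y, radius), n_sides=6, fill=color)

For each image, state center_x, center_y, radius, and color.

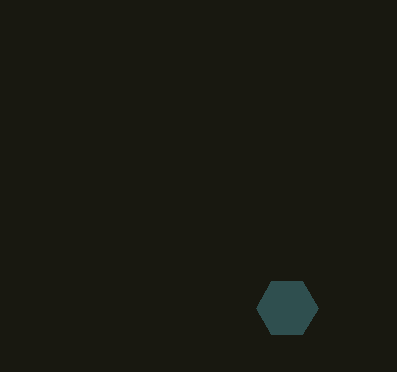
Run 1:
center_x = 287; center_y = 308; radius = 31; color = 'darkslategray'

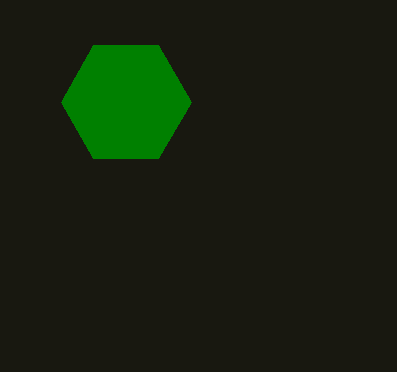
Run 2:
center_x = 126, center_y = 102, radius = 65, color = 'green'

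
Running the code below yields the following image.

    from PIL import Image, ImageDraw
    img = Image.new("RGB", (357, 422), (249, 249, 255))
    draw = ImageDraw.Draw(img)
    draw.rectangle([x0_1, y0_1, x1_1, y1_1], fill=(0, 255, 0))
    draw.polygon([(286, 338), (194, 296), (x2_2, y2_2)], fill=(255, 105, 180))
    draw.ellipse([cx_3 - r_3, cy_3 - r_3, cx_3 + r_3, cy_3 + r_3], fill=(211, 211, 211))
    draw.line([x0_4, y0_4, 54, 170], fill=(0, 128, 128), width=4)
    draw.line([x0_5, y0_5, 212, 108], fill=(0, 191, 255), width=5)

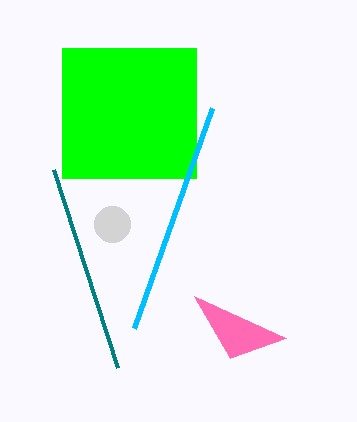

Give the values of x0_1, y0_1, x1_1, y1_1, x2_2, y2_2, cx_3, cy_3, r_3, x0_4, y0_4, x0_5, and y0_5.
x0_1 = 62, y0_1 = 48, x1_1 = 196, y1_1 = 178, x2_2 = 230, y2_2 = 358, cx_3 = 112, cy_3 = 224, r_3 = 18, x0_4 = 118, y0_4 = 368, x0_5 = 134, y0_5 = 328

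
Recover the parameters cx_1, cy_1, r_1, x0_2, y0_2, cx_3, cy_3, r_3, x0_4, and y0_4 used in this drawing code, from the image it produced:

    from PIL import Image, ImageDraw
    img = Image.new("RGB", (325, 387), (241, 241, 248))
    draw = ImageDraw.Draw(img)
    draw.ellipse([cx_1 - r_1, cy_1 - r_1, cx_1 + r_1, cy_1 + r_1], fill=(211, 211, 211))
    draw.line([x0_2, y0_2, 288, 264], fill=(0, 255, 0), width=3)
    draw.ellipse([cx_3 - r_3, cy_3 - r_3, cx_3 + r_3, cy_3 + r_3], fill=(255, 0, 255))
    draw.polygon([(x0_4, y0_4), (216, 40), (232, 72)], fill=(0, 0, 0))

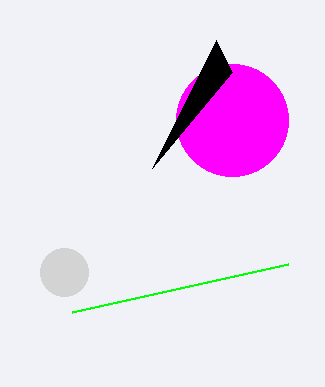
cx_1 = 64, cy_1 = 272, r_1 = 24, x0_2 = 72, y0_2 = 312, cx_3 = 232, cy_3 = 120, r_3 = 56, x0_4 = 152, y0_4 = 168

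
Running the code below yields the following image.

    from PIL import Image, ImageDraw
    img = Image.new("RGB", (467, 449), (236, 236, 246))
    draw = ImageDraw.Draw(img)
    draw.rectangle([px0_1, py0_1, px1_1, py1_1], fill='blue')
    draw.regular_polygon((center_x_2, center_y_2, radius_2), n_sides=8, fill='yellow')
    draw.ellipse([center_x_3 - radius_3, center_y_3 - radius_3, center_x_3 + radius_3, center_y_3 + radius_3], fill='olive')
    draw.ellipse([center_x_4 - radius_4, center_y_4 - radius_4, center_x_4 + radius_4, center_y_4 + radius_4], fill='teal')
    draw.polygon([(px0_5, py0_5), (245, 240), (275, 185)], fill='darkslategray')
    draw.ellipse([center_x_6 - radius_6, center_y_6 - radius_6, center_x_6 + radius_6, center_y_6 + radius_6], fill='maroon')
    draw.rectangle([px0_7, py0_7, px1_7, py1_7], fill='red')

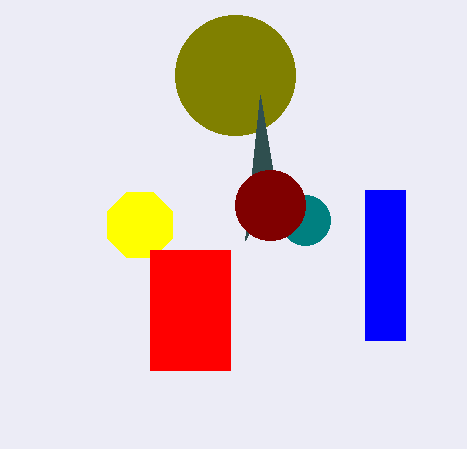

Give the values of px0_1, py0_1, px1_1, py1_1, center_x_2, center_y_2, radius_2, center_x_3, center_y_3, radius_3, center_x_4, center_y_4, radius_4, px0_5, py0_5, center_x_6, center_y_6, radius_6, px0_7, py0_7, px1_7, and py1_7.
px0_1 = 365, py0_1 = 190, px1_1 = 405, py1_1 = 340, center_x_2 = 140, center_y_2 = 225, radius_2 = 35, center_x_3 = 235, center_y_3 = 75, radius_3 = 60, center_x_4 = 305, center_y_4 = 220, radius_4 = 25, px0_5 = 260, py0_5 = 95, center_x_6 = 270, center_y_6 = 205, radius_6 = 35, px0_7 = 150, py0_7 = 250, px1_7 = 230, py1_7 = 370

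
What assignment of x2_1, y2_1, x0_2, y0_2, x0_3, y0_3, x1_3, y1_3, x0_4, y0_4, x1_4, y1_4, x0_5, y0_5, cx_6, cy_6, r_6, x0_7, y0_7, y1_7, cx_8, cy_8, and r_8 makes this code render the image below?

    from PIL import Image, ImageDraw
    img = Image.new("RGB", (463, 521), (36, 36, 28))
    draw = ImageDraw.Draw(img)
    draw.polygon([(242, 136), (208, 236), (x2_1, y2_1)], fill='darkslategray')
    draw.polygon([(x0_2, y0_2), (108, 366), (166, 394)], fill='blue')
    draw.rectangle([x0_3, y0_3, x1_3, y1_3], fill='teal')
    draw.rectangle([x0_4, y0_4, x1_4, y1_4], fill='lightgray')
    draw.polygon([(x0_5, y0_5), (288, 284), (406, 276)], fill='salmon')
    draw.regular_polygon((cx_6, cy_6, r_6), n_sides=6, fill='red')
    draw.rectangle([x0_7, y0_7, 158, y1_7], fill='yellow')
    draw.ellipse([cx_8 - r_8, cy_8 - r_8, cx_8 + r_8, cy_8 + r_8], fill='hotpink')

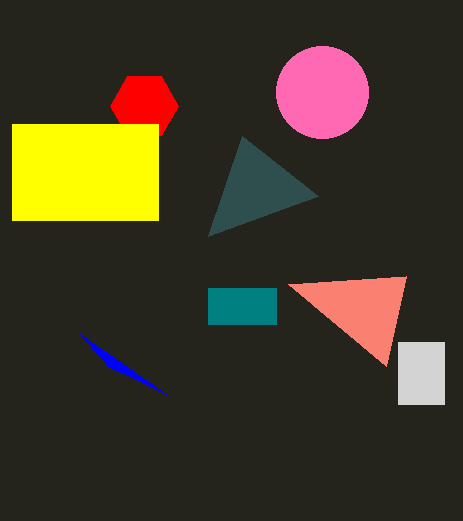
x2_1 = 318, y2_1 = 196, x0_2 = 80, y0_2 = 334, x0_3 = 208, y0_3 = 288, x1_3 = 276, y1_3 = 324, x0_4 = 398, y0_4 = 342, x1_4 = 444, y1_4 = 404, x0_5 = 386, y0_5 = 366, cx_6 = 144, cy_6 = 106, r_6 = 34, x0_7 = 12, y0_7 = 124, y1_7 = 220, cx_8 = 322, cy_8 = 92, r_8 = 46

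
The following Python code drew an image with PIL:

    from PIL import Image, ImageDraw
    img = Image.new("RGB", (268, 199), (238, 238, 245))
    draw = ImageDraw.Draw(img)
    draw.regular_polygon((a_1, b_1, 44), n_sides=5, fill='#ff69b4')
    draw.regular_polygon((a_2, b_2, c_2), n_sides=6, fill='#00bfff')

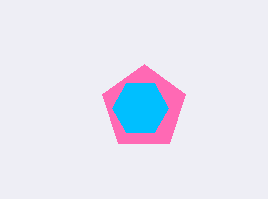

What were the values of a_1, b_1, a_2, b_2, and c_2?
a_1 = 144, b_1 = 108, a_2 = 140, b_2 = 108, c_2 = 28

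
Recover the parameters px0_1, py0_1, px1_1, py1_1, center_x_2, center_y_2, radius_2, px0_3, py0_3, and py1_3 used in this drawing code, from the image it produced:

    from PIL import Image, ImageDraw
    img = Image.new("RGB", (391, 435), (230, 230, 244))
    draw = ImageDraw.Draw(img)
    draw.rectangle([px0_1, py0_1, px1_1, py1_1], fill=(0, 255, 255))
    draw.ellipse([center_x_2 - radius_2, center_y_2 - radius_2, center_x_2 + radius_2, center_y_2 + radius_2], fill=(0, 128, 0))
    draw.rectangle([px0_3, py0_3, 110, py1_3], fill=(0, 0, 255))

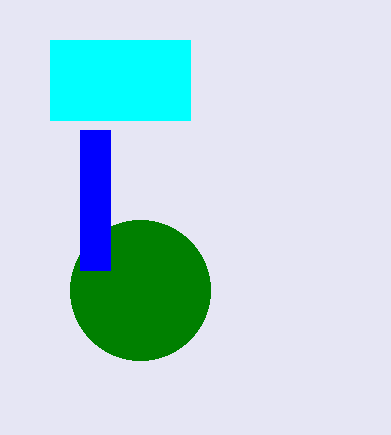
px0_1 = 50, py0_1 = 40, px1_1 = 190, py1_1 = 120, center_x_2 = 140, center_y_2 = 290, radius_2 = 70, px0_3 = 80, py0_3 = 130, py1_3 = 270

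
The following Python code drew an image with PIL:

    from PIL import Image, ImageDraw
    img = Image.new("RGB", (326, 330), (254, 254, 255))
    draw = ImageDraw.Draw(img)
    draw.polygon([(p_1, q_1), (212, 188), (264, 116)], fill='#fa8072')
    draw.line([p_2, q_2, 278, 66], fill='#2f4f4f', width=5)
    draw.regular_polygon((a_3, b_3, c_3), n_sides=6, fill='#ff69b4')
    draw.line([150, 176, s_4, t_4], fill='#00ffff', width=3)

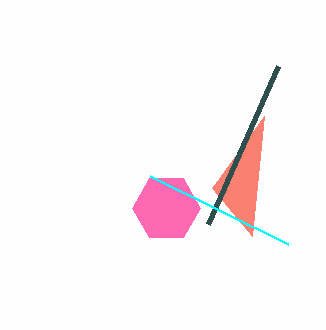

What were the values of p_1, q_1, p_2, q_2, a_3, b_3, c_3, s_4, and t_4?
p_1 = 252, q_1 = 236, p_2 = 208, q_2 = 224, a_3 = 166, b_3 = 208, c_3 = 34, s_4 = 288, t_4 = 244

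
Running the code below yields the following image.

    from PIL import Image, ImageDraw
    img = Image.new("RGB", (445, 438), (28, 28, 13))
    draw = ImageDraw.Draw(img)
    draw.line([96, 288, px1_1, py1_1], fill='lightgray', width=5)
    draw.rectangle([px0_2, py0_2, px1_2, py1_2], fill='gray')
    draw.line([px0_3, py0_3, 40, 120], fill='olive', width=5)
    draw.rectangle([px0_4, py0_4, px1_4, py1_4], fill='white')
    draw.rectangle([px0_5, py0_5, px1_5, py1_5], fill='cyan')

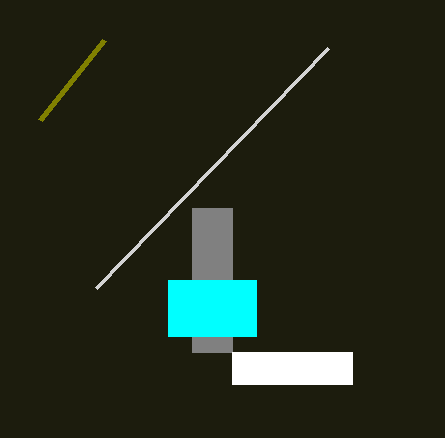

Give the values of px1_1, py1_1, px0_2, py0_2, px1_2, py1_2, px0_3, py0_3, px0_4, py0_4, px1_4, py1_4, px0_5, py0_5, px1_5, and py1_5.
px1_1 = 328, py1_1 = 48, px0_2 = 192, py0_2 = 208, px1_2 = 232, py1_2 = 352, px0_3 = 104, py0_3 = 40, px0_4 = 232, py0_4 = 352, px1_4 = 352, py1_4 = 384, px0_5 = 168, py0_5 = 280, px1_5 = 256, py1_5 = 336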